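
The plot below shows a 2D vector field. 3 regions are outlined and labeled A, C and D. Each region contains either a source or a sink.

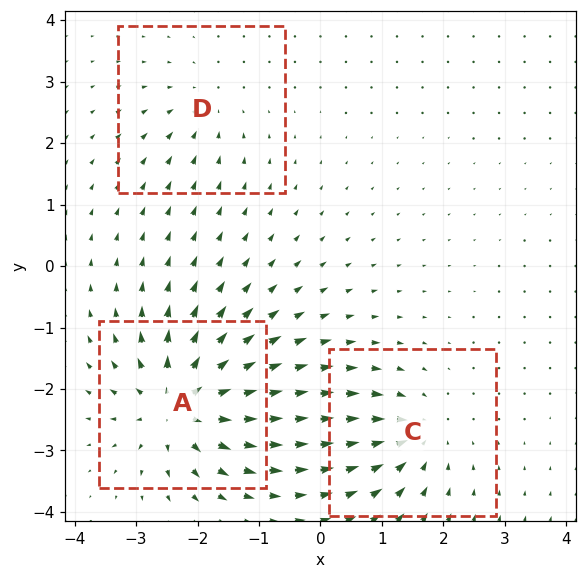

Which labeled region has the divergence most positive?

A

Divergence at each region's feature centre — A: about +6, C: about -4, D: about -3. Region A is most positive.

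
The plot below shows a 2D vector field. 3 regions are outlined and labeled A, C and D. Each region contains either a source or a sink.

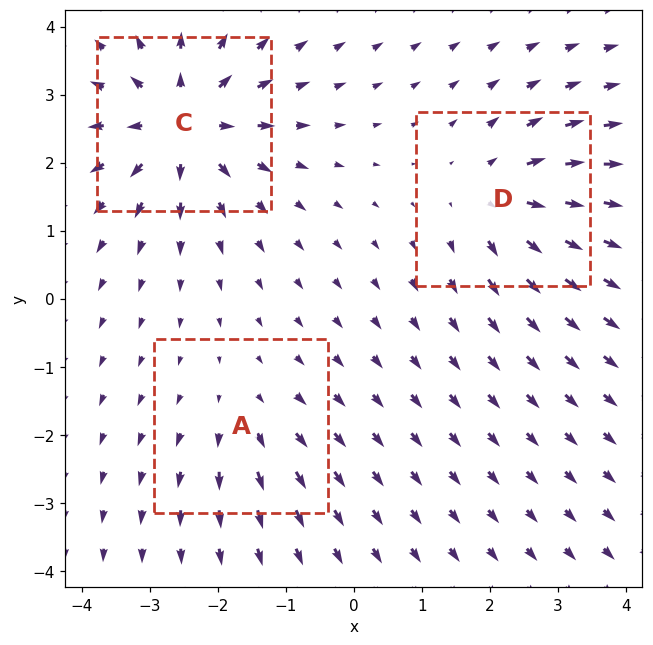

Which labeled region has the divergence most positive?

C

Divergence at each region's feature centre — A: about +2, C: about +6, D: about +4. Region C is most positive.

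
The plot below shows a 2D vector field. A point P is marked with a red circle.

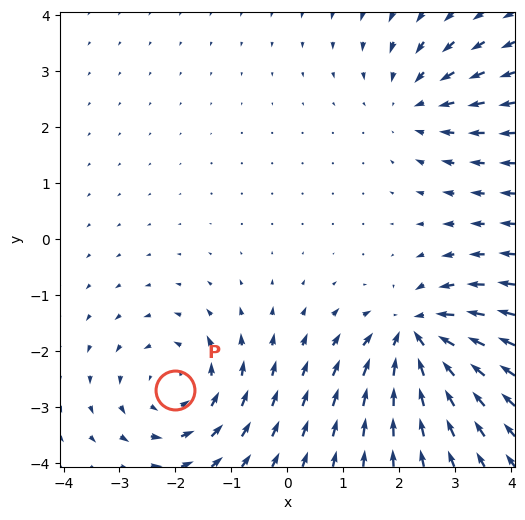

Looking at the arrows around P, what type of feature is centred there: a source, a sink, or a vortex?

vortex

At P (-2.0, -2.7) the arrows circulate counterclockwise. Divergence ≈0, curl about +3 — near-zero divergence with nonzero curl is a vortex.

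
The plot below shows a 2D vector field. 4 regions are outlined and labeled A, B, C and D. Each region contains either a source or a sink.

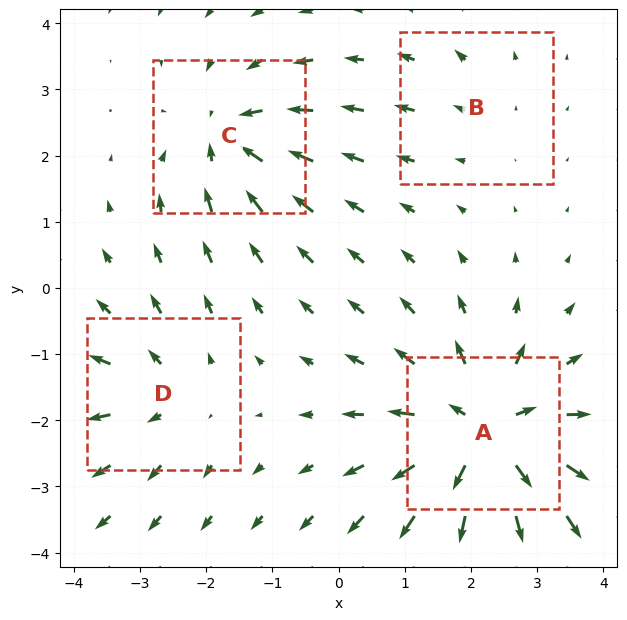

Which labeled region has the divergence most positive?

Divergence at each region's feature centre — A: about +8, B: about +2, C: about -5, D: about +4. Region A is most positive.

A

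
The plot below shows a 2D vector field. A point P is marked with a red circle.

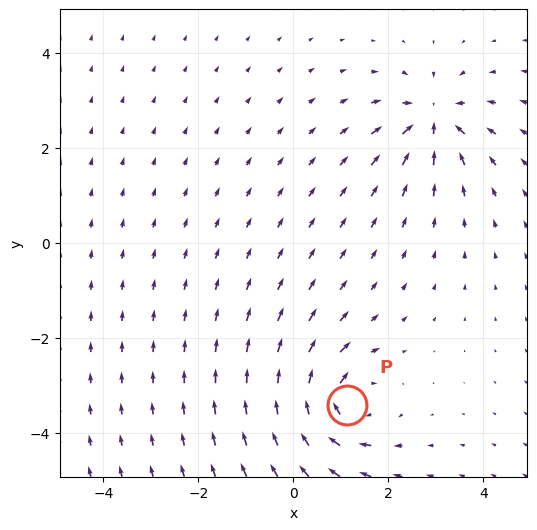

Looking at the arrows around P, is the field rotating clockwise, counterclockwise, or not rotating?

Near P at (1.1, -3.4) the arrows circulate clockwise. The curl (z-component) there is about -4; negative curl means clockwise rotation.

clockwise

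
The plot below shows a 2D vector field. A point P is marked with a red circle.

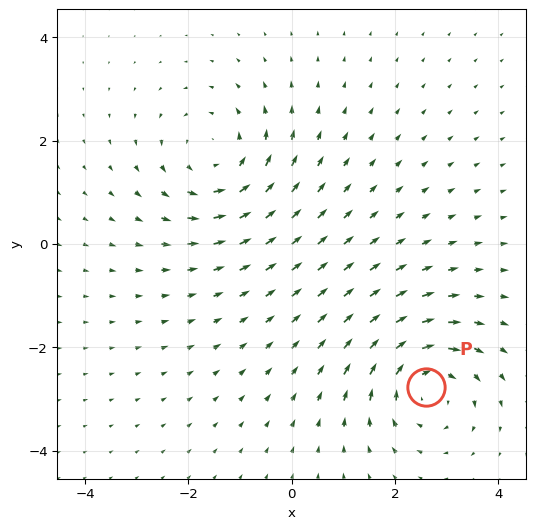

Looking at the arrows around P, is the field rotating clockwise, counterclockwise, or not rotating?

clockwise

Near P at (2.6, -2.8) the arrows circulate clockwise. The curl (z-component) there is about -5; negative curl means clockwise rotation.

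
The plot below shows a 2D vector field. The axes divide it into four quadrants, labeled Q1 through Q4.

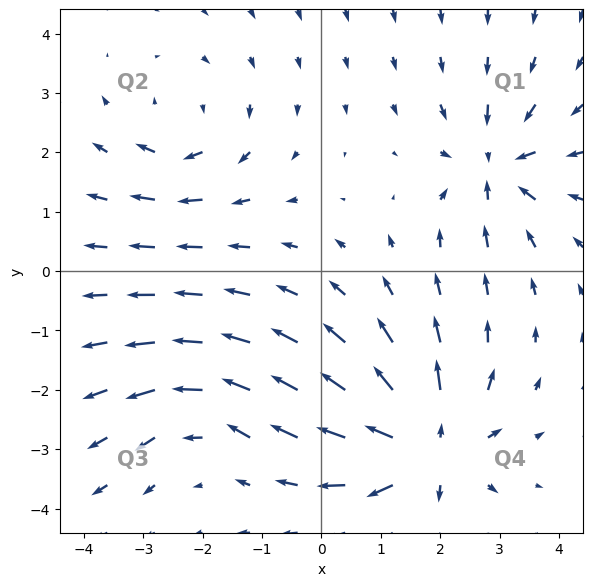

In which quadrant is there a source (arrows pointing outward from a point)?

Q4

The source sits at approximately (1.8, -3.0), which lies in quadrant Q4. The divergence there is about +6, positive as expected for a source.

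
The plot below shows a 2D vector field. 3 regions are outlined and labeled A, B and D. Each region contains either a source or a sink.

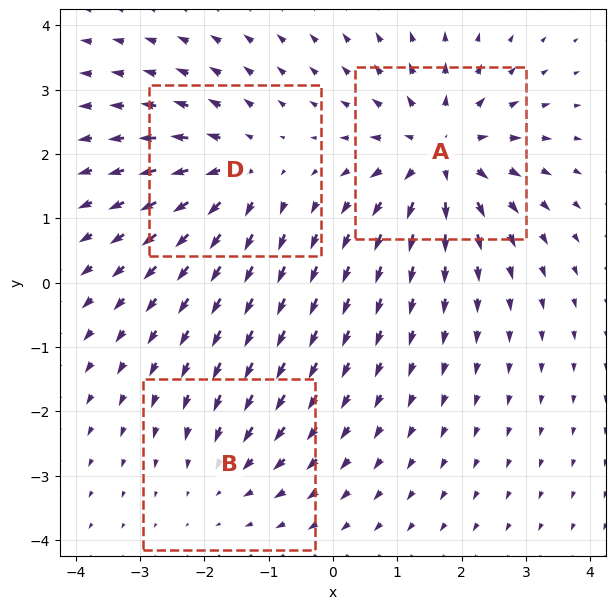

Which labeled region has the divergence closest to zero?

B

Divergence at each region's feature centre — A: about +5, B: about -2, D: about +4. Region B is closest to zero.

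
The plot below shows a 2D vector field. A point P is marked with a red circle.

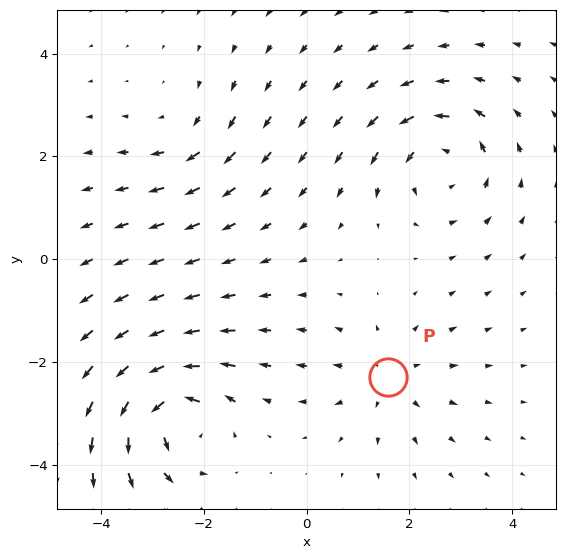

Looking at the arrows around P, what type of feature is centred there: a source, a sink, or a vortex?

At P (1.6, -2.3) the arrows spread outward. Divergence about +3, curl ≈0 — positive divergence with near-zero curl is a source.

source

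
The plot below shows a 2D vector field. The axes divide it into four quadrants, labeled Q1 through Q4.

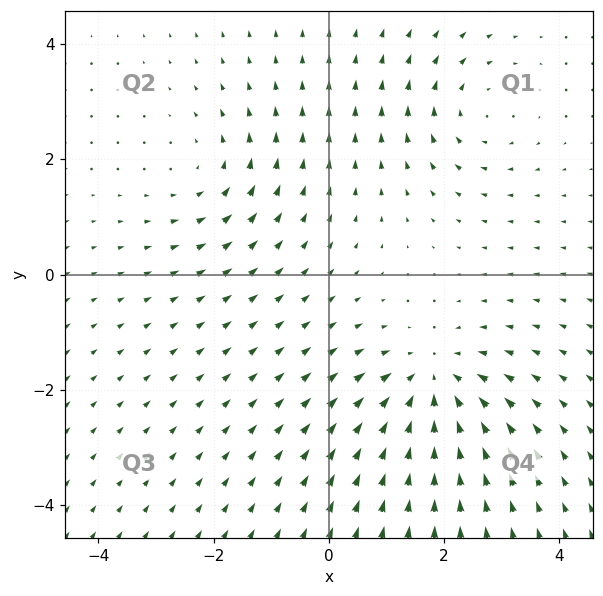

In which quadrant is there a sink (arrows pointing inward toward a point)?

The sink sits at approximately (1.8, -1.9), which lies in quadrant Q4. The divergence there is about -5, negative as expected for a sink.

Q4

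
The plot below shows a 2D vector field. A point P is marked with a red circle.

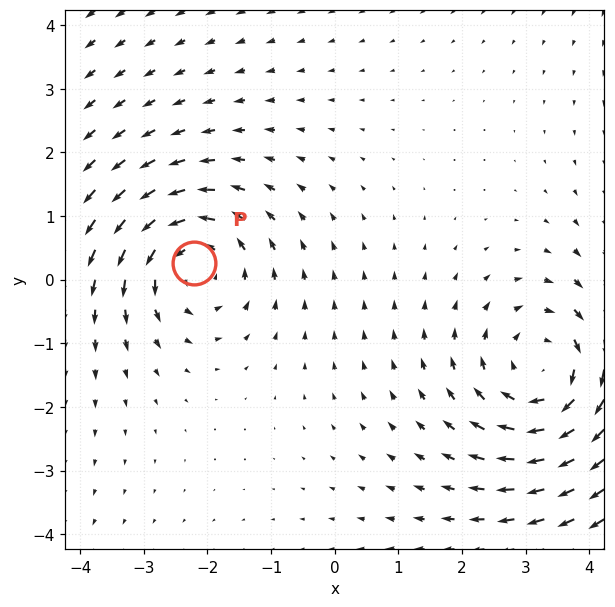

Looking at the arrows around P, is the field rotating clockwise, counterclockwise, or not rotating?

Near P at (-2.2, 0.3) the arrows circulate counterclockwise. The curl (z-component) there is about +3; positive curl means counterclockwise rotation.

counterclockwise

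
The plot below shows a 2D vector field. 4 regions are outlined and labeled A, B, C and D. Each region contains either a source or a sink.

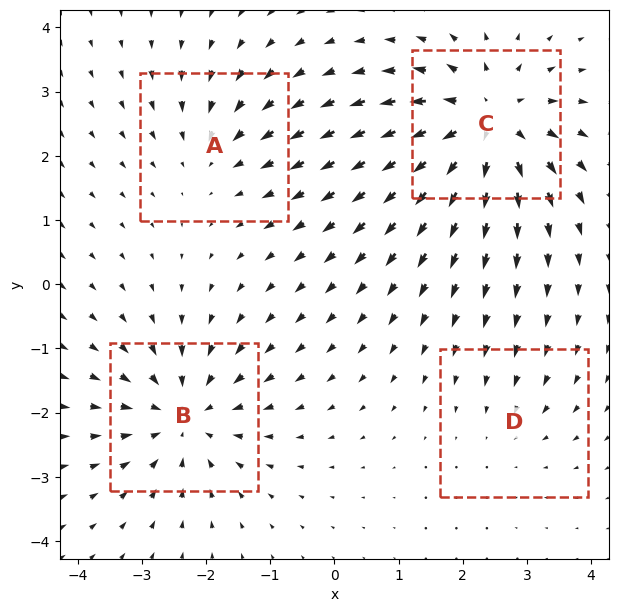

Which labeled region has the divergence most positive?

C

Divergence at each region's feature centre — A: about -3, B: about -5, C: about +7, D: about -2. Region C is most positive.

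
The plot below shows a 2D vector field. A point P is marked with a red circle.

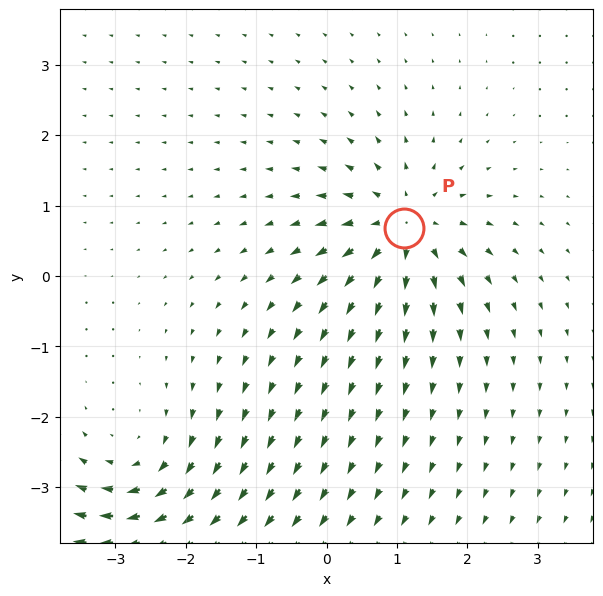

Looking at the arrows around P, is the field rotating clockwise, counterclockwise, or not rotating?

Near P at (1.1, 0.7) the arrows show no circulation. The curl there is ≈0.

not rotating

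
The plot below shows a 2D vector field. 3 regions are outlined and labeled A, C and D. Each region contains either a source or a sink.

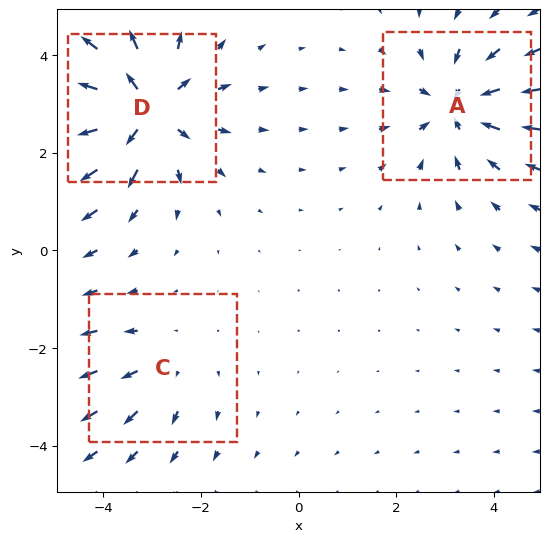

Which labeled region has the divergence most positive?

Divergence at each region's feature centre — A: about -4, C: about +2, D: about +5. Region D is most positive.

D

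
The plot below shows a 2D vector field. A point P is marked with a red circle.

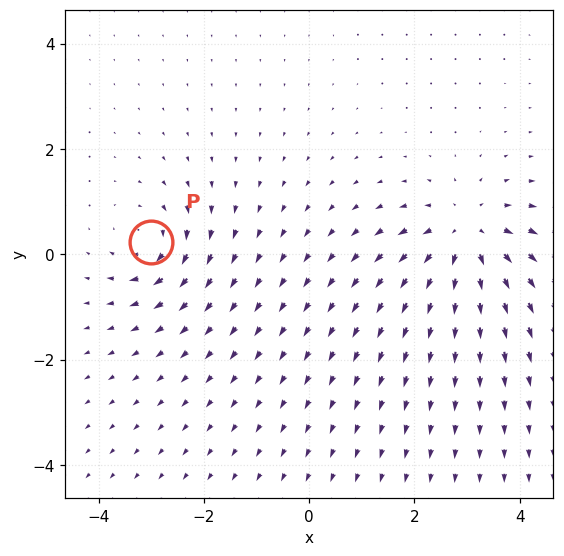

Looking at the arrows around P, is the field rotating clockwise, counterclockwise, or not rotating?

clockwise

Near P at (-3.0, 0.2) the arrows circulate clockwise. The curl (z-component) there is about -5; negative curl means clockwise rotation.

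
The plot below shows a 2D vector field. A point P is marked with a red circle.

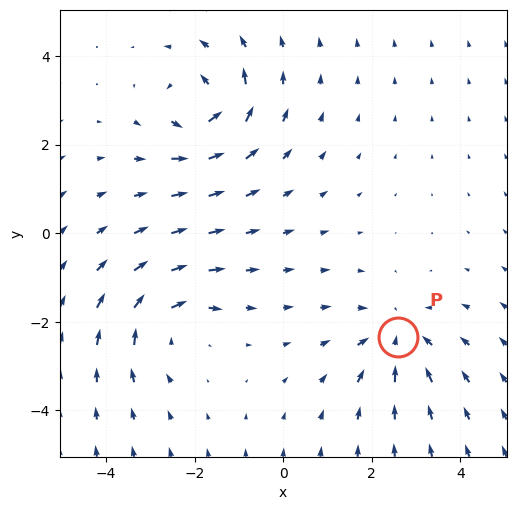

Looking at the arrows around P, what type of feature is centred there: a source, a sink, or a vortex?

sink

At P (2.6, -2.3) the arrows converge inward. Divergence about -3, curl ≈0 — negative divergence with near-zero curl is a sink.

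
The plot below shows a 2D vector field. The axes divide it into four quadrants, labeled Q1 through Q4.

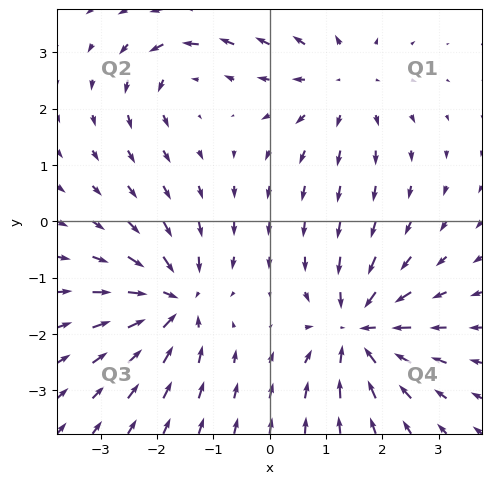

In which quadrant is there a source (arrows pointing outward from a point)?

The source sits at approximately (1.3, 2.5), which lies in quadrant Q1. The divergence there is about +3, positive as expected for a source.

Q1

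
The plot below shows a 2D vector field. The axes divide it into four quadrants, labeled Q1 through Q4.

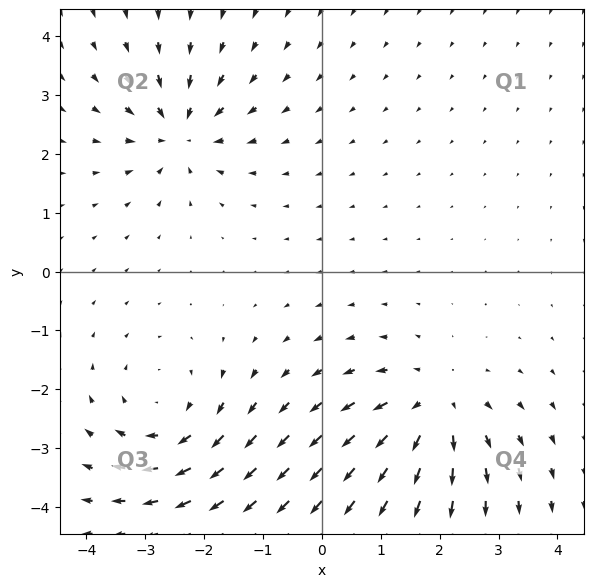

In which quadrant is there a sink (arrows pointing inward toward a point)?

The sink sits at approximately (-2.4, 2.4), which lies in quadrant Q2. The divergence there is about -4, negative as expected for a sink.

Q2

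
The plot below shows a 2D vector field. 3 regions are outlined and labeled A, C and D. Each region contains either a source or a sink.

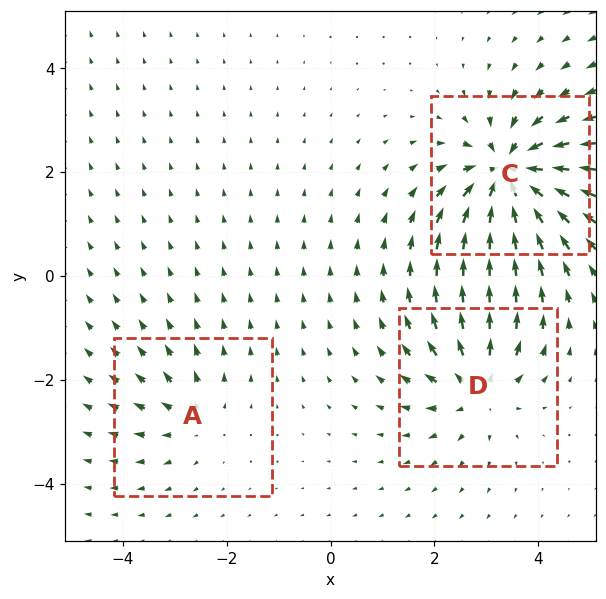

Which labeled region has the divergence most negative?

Divergence at each region's feature centre — A: about +2, C: about -6, D: about +4. Region C is most negative.

C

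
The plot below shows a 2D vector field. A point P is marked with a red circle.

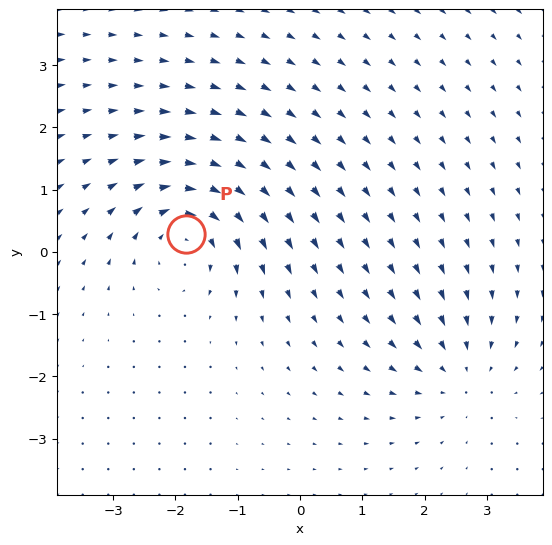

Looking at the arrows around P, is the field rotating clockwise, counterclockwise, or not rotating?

clockwise

Near P at (-1.8, 0.3) the arrows circulate clockwise. The curl (z-component) there is about -6; negative curl means clockwise rotation.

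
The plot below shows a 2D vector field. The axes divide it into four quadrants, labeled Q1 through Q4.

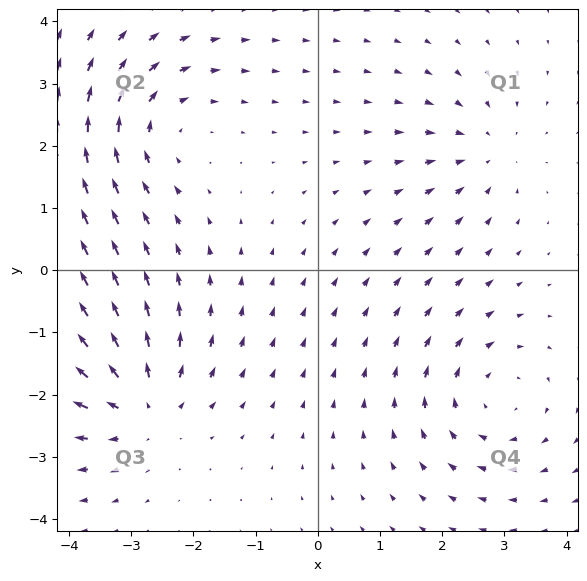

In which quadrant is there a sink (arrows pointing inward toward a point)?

The sink sits at approximately (2.7, 1.9), which lies in quadrant Q1. The divergence there is about -3, negative as expected for a sink.

Q1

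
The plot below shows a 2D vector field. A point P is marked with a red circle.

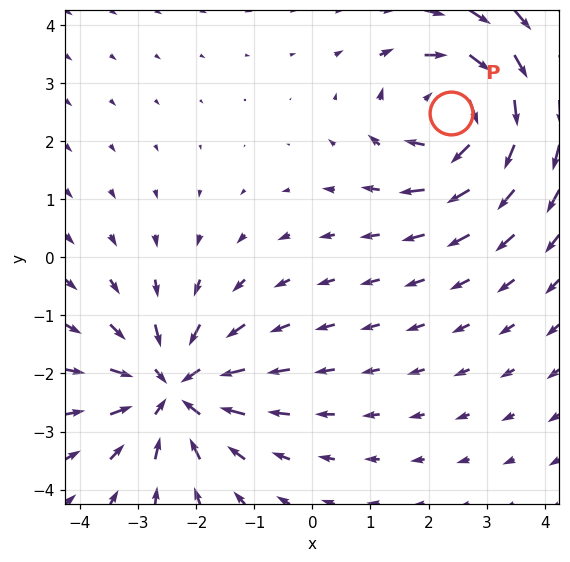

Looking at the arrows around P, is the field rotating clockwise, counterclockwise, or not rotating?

clockwise

Near P at (2.4, 2.5) the arrows circulate clockwise. The curl (z-component) there is about -4; negative curl means clockwise rotation.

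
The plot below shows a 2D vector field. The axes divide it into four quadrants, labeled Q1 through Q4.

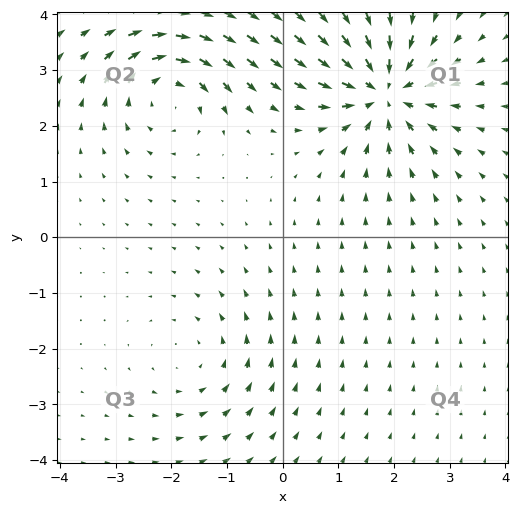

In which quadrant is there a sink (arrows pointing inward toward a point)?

The sink sits at approximately (1.8, 2.6), which lies in quadrant Q1. The divergence there is about -6, negative as expected for a sink.

Q1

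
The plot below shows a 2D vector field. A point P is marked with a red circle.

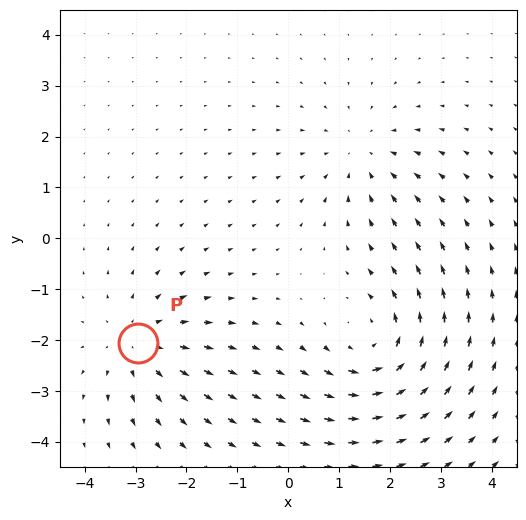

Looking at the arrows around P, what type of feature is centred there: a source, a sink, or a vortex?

At P (-3.0, -2.1) the arrows spread outward. Divergence about +3, curl ≈0 — positive divergence with near-zero curl is a source.

source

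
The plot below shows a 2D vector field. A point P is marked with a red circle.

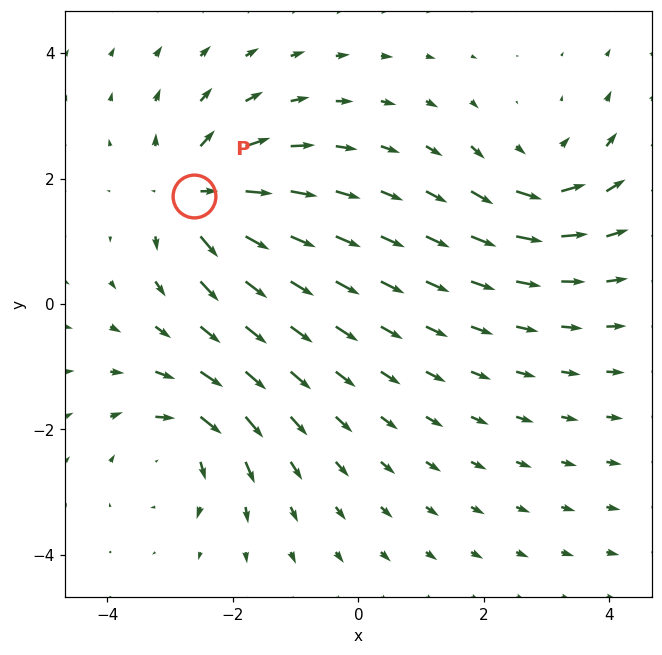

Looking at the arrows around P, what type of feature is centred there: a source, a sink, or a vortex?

source

At P (-2.6, 1.7) the arrows spread outward. Divergence about +6, curl ≈0 — positive divergence with near-zero curl is a source.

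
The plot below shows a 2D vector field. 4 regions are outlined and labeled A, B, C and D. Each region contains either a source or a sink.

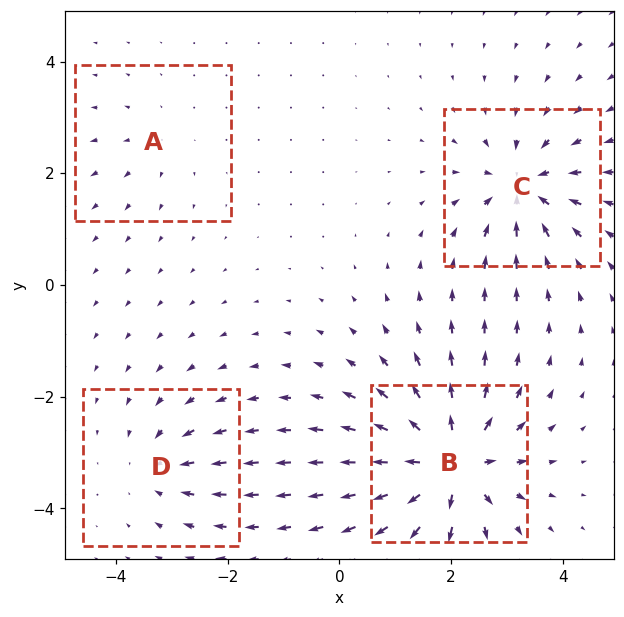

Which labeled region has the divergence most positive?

Divergence at each region's feature centre — A: about +2, B: about +9, C: about -6, D: about -4. Region B is most positive.

B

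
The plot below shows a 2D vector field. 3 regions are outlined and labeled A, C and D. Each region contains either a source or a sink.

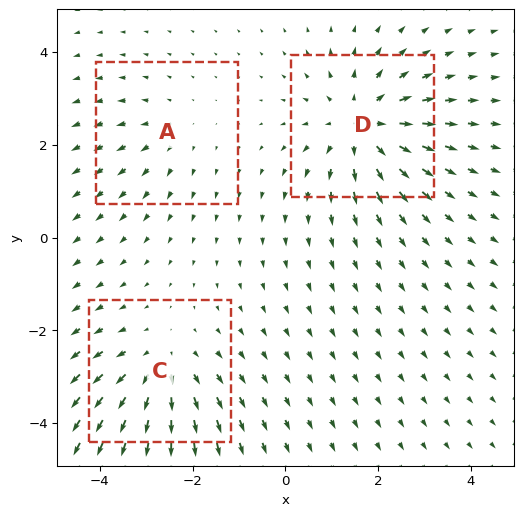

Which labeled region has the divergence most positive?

D

Divergence at each region's feature centre — A: about +2, C: about +3, D: about +4. Region D is most positive.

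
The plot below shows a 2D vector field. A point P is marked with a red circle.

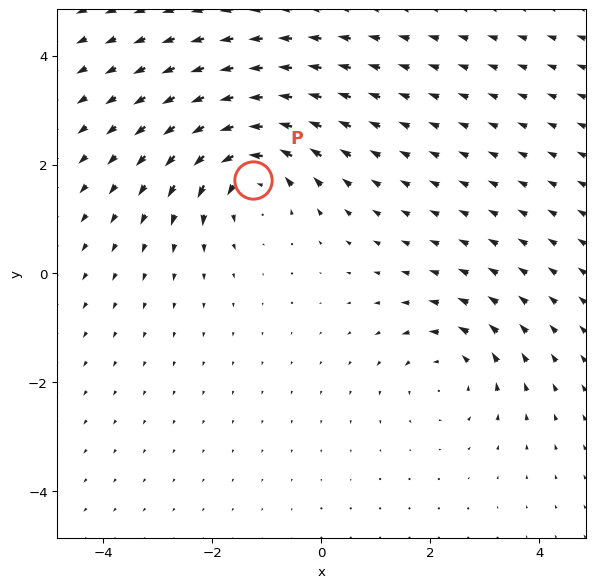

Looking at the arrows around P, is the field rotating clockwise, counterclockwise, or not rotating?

counterclockwise

Near P at (-1.3, 1.7) the arrows circulate counterclockwise. The curl (z-component) there is about +5; positive curl means counterclockwise rotation.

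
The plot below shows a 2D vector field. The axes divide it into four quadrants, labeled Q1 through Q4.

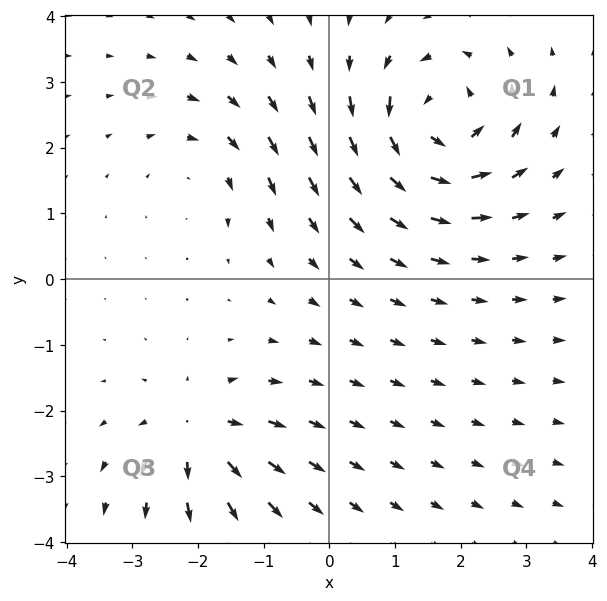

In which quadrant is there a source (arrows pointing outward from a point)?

Q3

The source sits at approximately (-2.0, -2.3), which lies in quadrant Q3. The divergence there is about +4, positive as expected for a source.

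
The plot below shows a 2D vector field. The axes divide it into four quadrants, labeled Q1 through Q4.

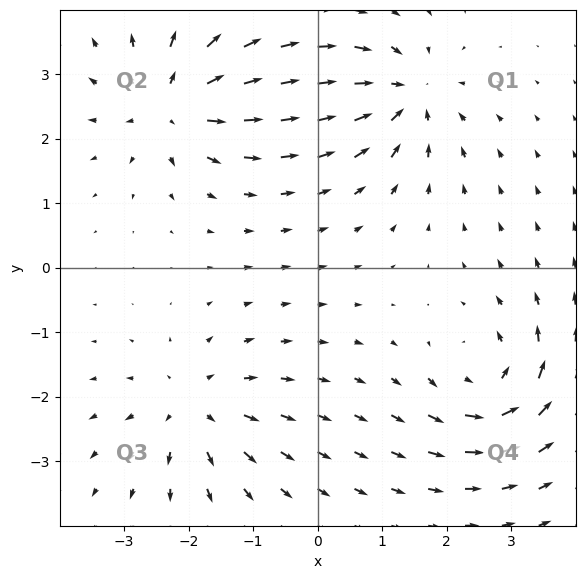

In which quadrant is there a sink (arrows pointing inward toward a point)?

Q1

The sink sits at approximately (1.4, 2.7), which lies in quadrant Q1. The divergence there is about -6, negative as expected for a sink.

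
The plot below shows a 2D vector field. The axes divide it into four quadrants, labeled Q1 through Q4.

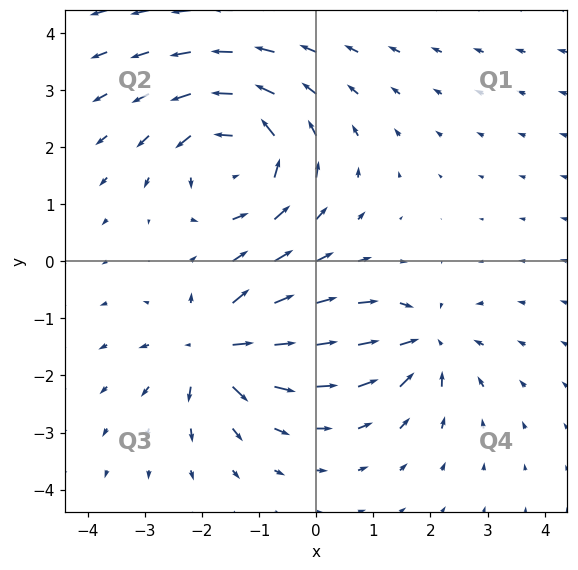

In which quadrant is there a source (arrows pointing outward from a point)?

The source sits at approximately (-1.8, -1.5), which lies in quadrant Q3. The divergence there is about +6, positive as expected for a source.

Q3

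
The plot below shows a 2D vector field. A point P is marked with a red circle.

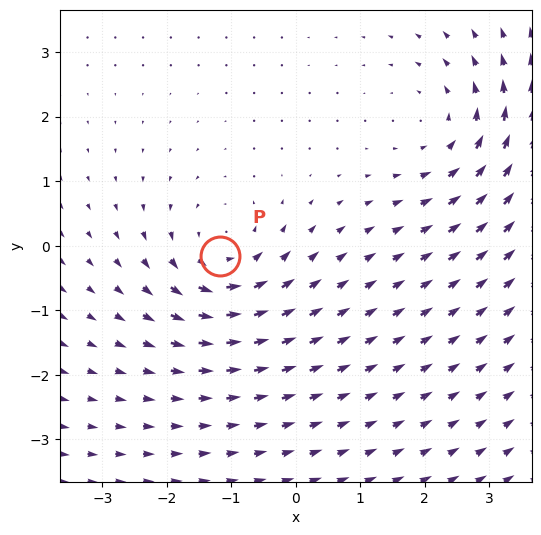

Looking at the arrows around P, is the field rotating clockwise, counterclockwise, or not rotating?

counterclockwise

Near P at (-1.2, -0.2) the arrows circulate counterclockwise. The curl (z-component) there is about +4; positive curl means counterclockwise rotation.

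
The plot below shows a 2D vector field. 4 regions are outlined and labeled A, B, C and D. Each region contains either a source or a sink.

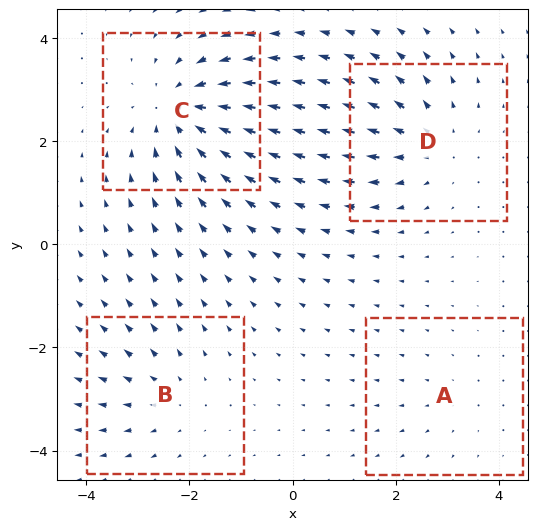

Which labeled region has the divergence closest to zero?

Divergence at each region's feature centre — A: about +2, B: about +3, C: about -6, D: about +4. Region A is closest to zero.

A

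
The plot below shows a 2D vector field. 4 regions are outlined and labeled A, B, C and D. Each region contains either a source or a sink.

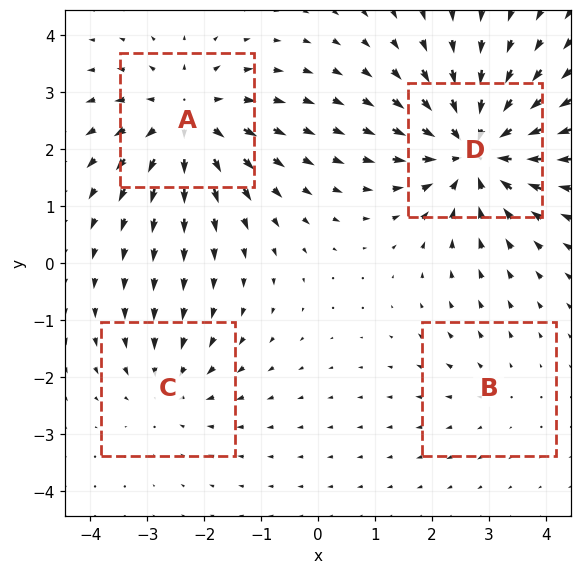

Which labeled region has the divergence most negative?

Divergence at each region's feature centre — A: about +5, B: about +2, C: about -3, D: about -7. Region D is most negative.

D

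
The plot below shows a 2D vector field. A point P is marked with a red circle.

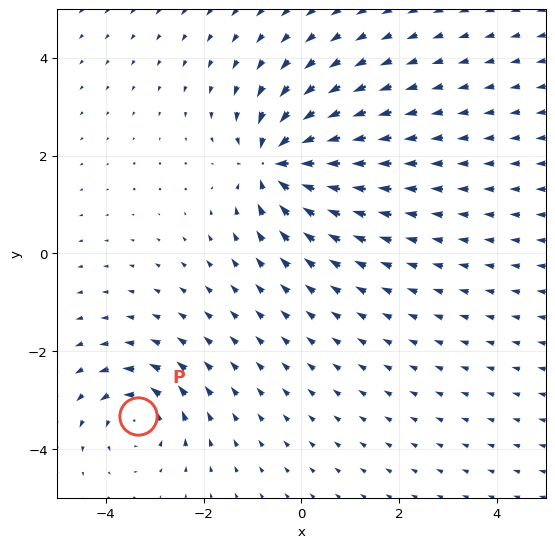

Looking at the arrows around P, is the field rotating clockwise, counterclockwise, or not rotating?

counterclockwise

Near P at (-3.3, -3.3) the arrows circulate counterclockwise. The curl (z-component) there is about +4; positive curl means counterclockwise rotation.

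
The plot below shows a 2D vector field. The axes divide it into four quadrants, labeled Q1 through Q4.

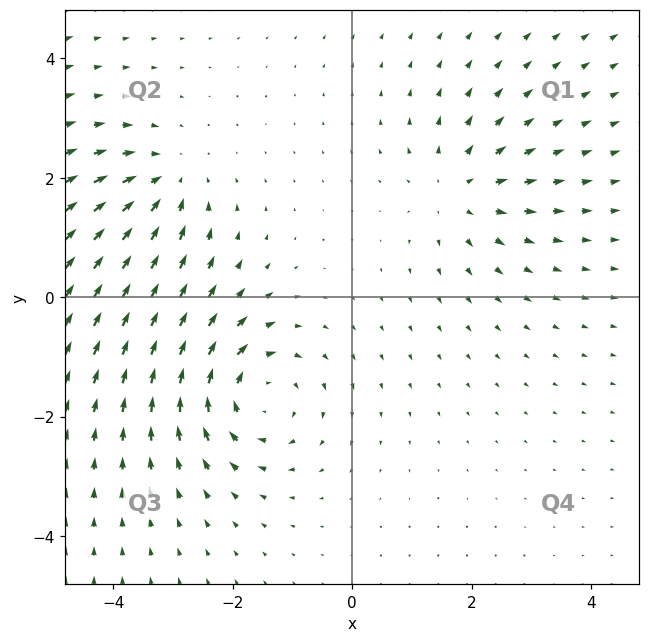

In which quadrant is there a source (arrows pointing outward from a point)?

Q1

The source sits at approximately (1.8, 1.8), which lies in quadrant Q1. The divergence there is about +3, positive as expected for a source.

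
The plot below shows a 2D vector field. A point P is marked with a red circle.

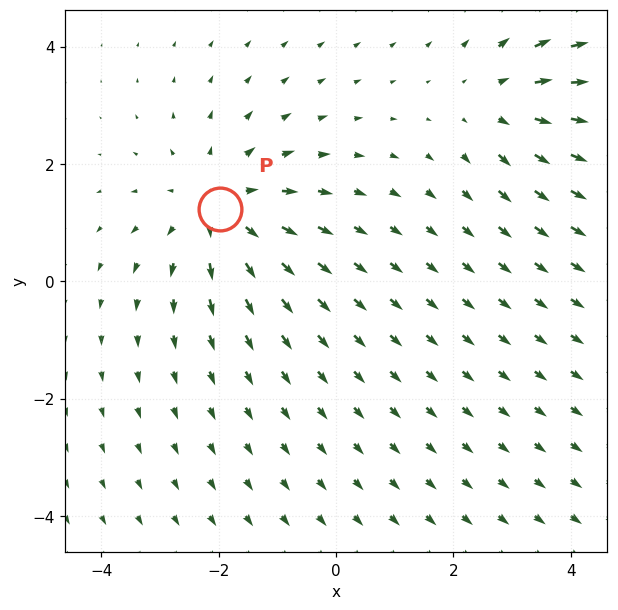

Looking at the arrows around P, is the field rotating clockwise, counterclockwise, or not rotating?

Near P at (-2.0, 1.2) the arrows show no circulation. The curl there is ≈0.

not rotating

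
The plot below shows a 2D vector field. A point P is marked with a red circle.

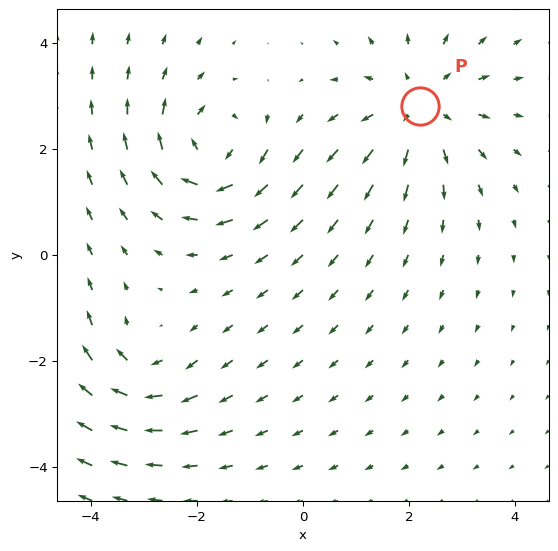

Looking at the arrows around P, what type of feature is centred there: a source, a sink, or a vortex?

source

At P (2.2, 2.8) the arrows spread outward. Divergence about +3, curl ≈0 — positive divergence with near-zero curl is a source.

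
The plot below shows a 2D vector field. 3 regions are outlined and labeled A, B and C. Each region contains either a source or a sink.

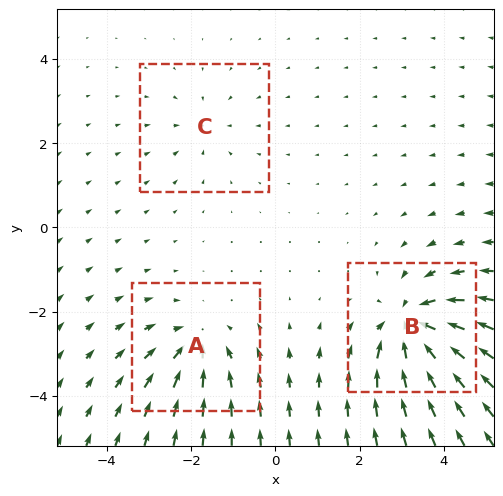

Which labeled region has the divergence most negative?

B

Divergence at each region's feature centre — A: about -4, B: about -6, C: about -2. Region B is most negative.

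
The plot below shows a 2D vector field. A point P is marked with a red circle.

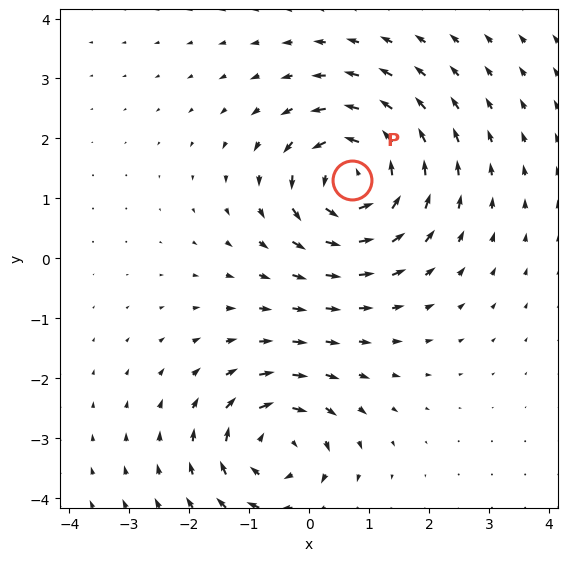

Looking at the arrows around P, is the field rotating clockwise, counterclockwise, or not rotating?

Near P at (0.7, 1.3) the arrows circulate counterclockwise. The curl (z-component) there is about +6; positive curl means counterclockwise rotation.

counterclockwise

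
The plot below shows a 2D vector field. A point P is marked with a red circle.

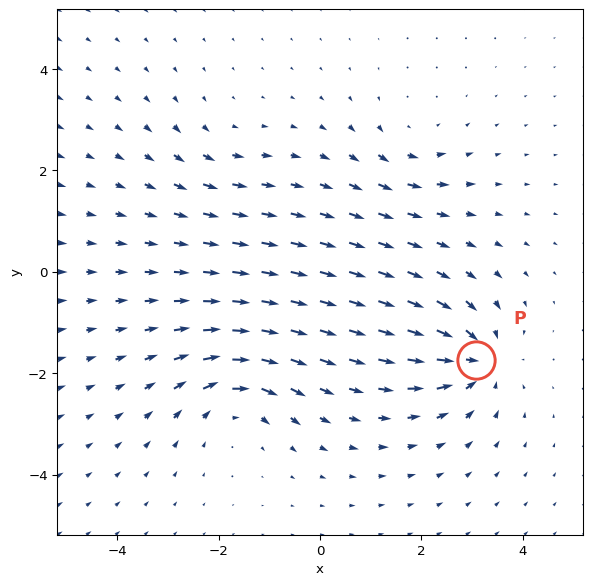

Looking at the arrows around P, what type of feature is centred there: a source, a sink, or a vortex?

sink

At P (3.1, -1.7) the arrows converge inward. Divergence about -7, curl ≈0 — negative divergence with near-zero curl is a sink.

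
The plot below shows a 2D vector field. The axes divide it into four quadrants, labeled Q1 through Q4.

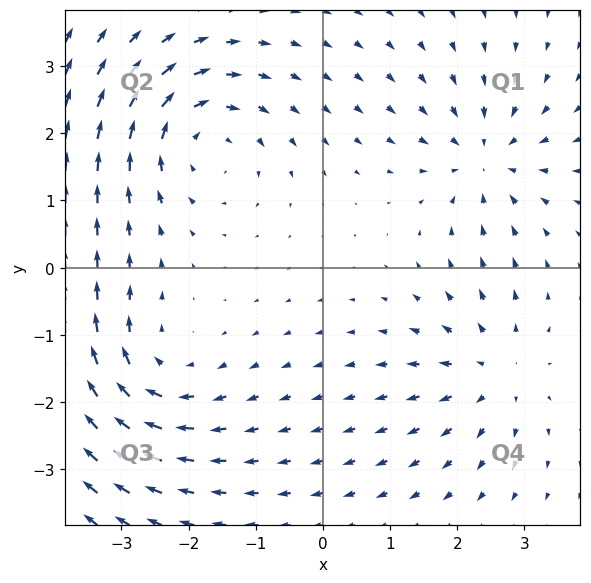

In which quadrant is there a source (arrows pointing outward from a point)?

Q4

The source sits at approximately (2.6, -1.6), which lies in quadrant Q4. The divergence there is about +3, positive as expected for a source.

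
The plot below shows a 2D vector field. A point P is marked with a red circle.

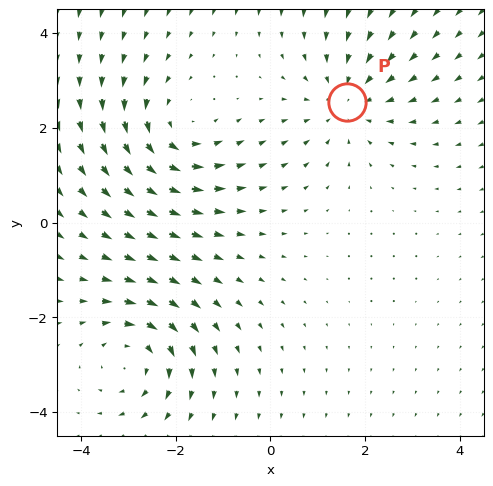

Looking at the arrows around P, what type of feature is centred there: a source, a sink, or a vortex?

At P (1.6, 2.6) the arrows converge inward. Divergence about -3, curl ≈0 — negative divergence with near-zero curl is a sink.

sink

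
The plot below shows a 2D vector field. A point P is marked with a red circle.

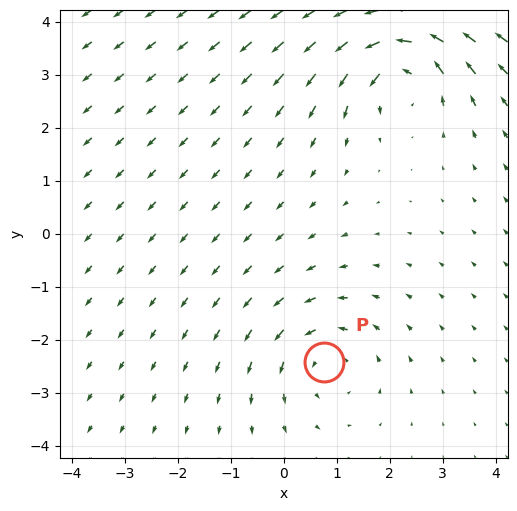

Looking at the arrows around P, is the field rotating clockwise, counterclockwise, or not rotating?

Near P at (0.8, -2.4) the arrows circulate counterclockwise. The curl (z-component) there is about +3; positive curl means counterclockwise rotation.

counterclockwise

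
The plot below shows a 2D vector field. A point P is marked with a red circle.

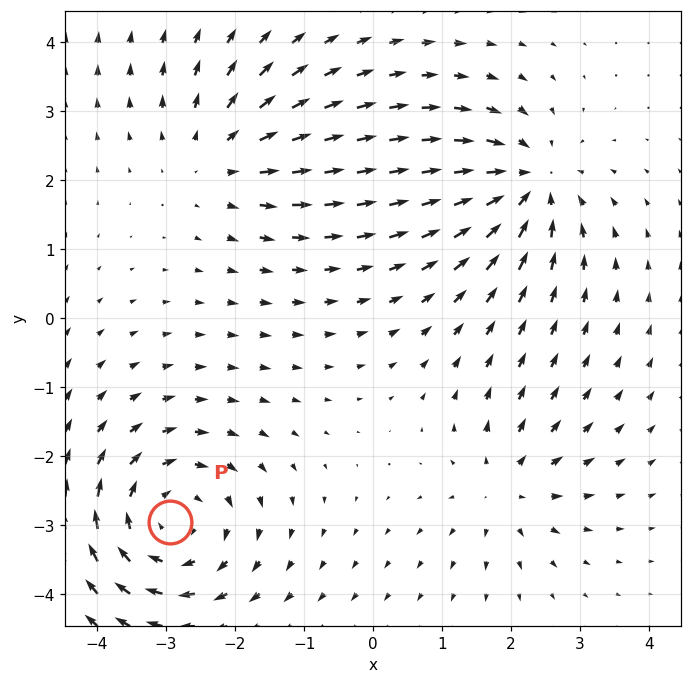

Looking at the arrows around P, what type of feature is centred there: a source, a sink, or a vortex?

At P (-2.9, -3.0) the arrows circulate clockwise. Divergence ≈0, curl about -4 — near-zero divergence with nonzero curl is a vortex.

vortex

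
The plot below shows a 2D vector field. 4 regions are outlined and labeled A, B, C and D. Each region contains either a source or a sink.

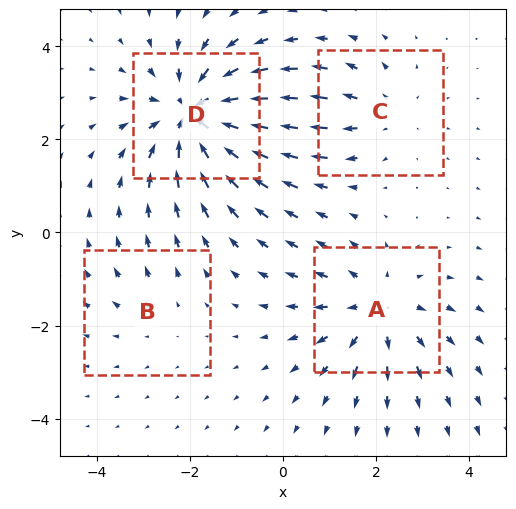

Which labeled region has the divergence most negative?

D

Divergence at each region's feature centre — A: about +4, B: about +2, C: about +3, D: about -6. Region D is most negative.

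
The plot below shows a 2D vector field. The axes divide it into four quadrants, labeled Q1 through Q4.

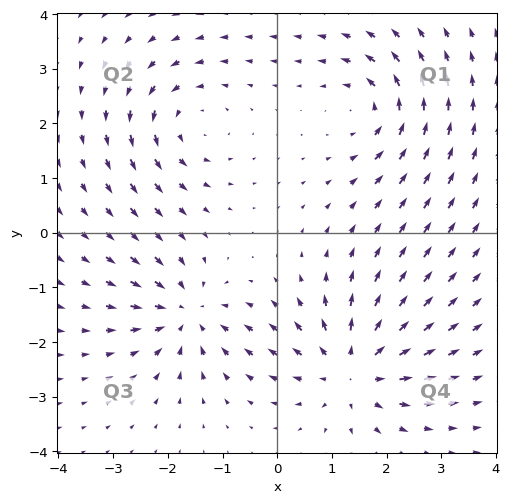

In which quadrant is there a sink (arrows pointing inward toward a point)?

The sink sits at approximately (-1.7, -1.5), which lies in quadrant Q3. The divergence there is about -5, negative as expected for a sink.

Q3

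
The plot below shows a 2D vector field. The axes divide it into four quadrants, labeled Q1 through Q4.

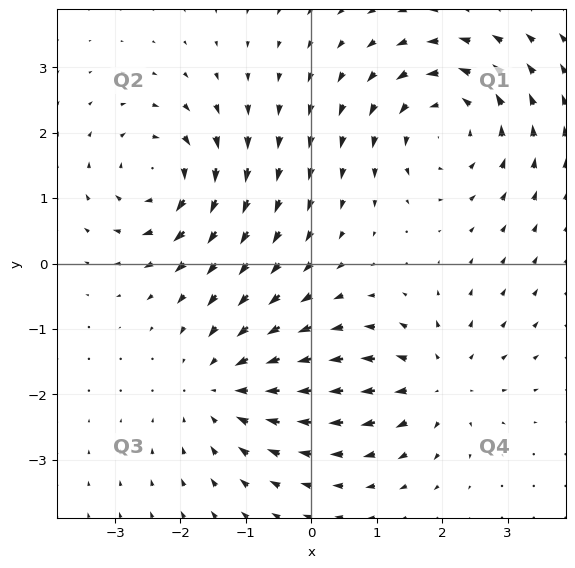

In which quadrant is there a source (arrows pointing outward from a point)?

Q4

The source sits at approximately (1.9, -1.8), which lies in quadrant Q4. The divergence there is about +4, positive as expected for a source.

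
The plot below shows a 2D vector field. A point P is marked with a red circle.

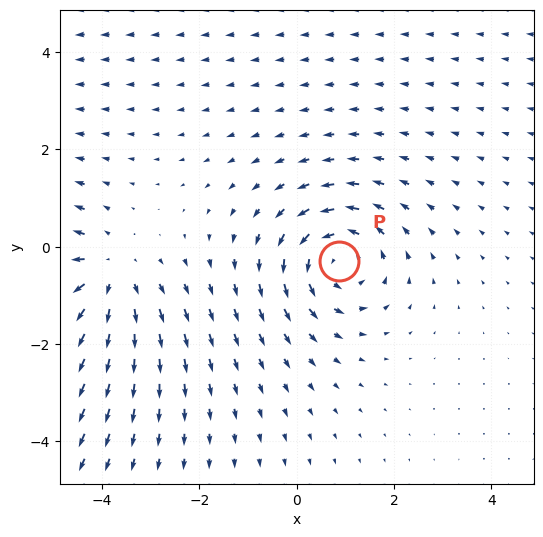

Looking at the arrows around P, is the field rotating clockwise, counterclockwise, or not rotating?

Near P at (0.9, -0.3) the arrows circulate counterclockwise. The curl (z-component) there is about +4; positive curl means counterclockwise rotation.

counterclockwise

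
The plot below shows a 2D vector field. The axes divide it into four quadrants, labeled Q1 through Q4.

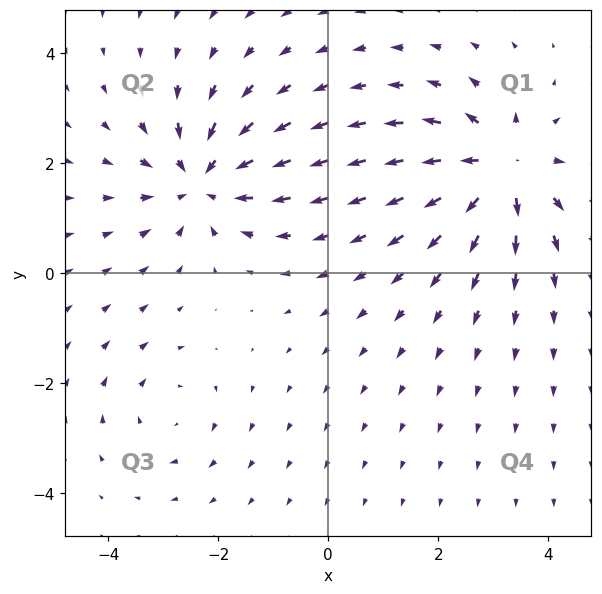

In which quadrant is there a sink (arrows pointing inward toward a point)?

The sink sits at approximately (-2.3, 1.7), which lies in quadrant Q2. The divergence there is about -4, negative as expected for a sink.

Q2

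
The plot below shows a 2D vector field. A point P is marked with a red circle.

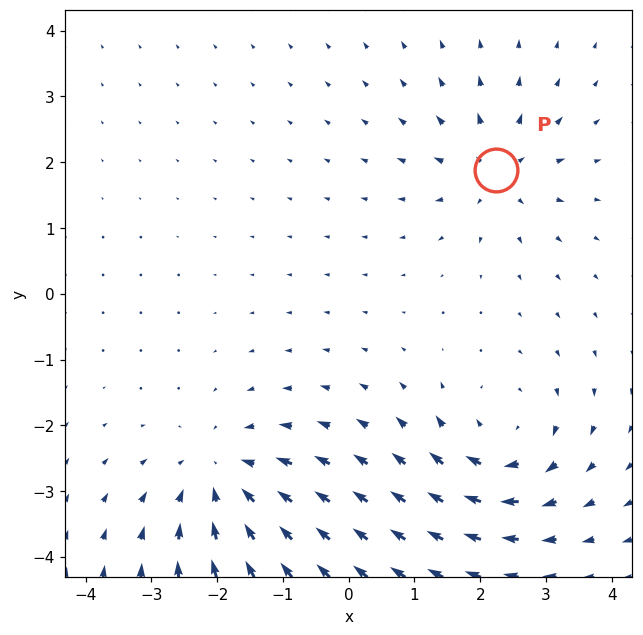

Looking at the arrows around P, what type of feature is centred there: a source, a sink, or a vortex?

source

At P (2.2, 1.9) the arrows spread outward. Divergence about +4, curl ≈0 — positive divergence with near-zero curl is a source.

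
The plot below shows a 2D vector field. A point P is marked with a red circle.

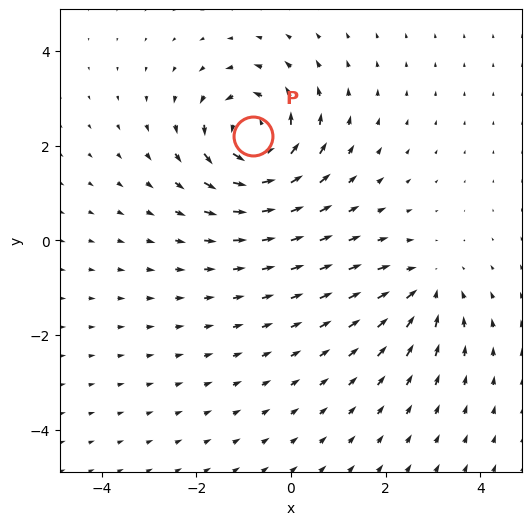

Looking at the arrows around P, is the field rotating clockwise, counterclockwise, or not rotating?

counterclockwise

Near P at (-0.8, 2.2) the arrows circulate counterclockwise. The curl (z-component) there is about +6; positive curl means counterclockwise rotation.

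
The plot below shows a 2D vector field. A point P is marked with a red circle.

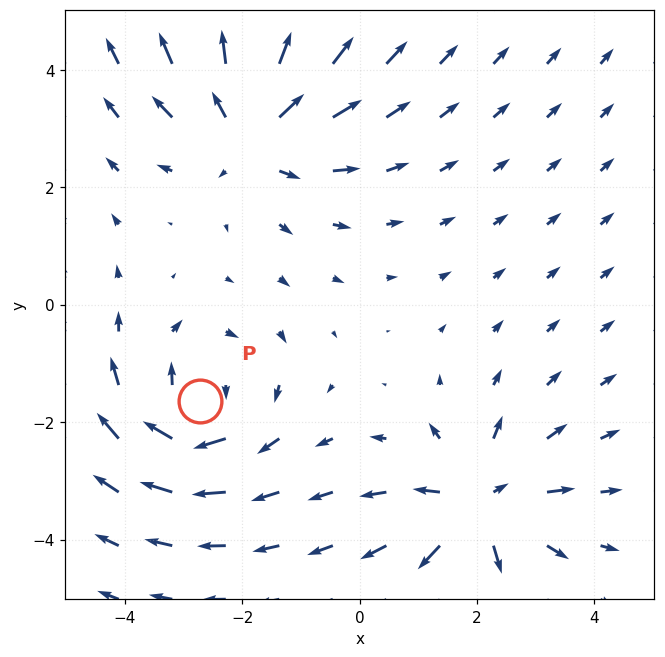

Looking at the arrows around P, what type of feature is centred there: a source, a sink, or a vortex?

vortex

At P (-2.7, -1.6) the arrows circulate clockwise. Divergence ≈0, curl about -4 — near-zero divergence with nonzero curl is a vortex.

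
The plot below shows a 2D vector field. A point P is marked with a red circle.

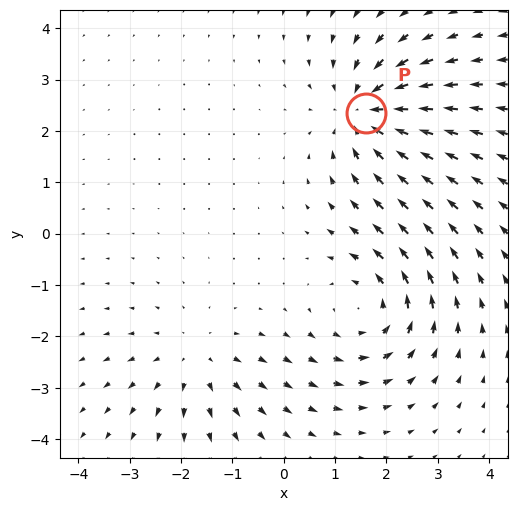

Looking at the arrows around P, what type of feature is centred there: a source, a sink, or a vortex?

sink

At P (1.6, 2.4) the arrows converge inward. Divergence about -4, curl ≈0 — negative divergence with near-zero curl is a sink.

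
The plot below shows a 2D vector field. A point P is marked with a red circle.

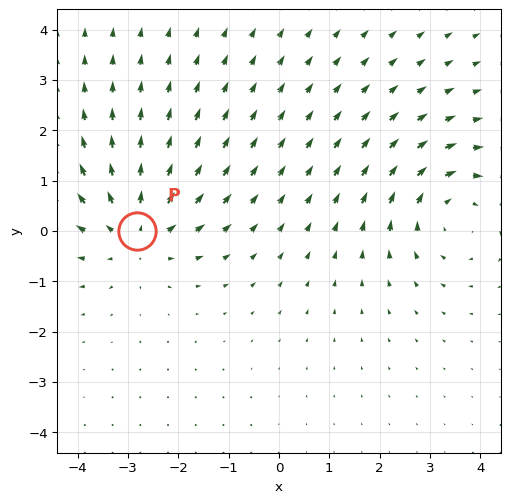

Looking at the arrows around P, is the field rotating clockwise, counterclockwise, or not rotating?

not rotating

Near P at (-2.8, -0.0) the arrows show no circulation. The curl there is ≈0.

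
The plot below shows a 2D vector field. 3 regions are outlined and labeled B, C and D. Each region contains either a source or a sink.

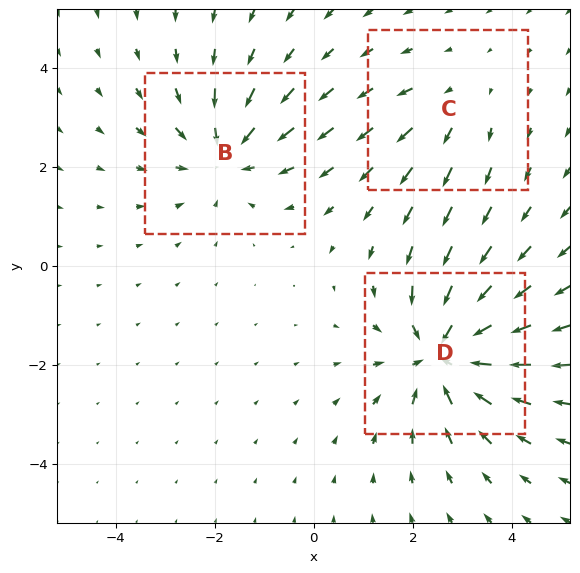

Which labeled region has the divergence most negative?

D

Divergence at each region's feature centre — B: about -3, C: about +2, D: about -4. Region D is most negative.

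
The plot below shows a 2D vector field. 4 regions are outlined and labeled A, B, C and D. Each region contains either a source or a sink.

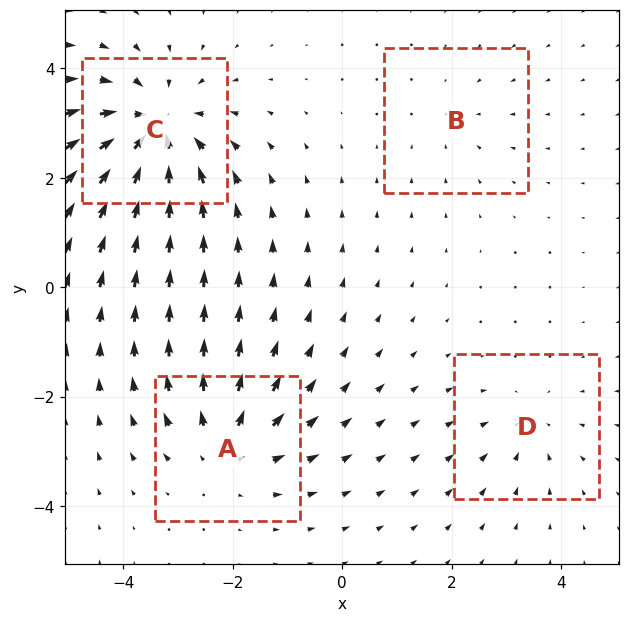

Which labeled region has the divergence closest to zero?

B

Divergence at each region's feature centre — A: about +5, B: about -2, C: about -7, D: about -3. Region B is closest to zero.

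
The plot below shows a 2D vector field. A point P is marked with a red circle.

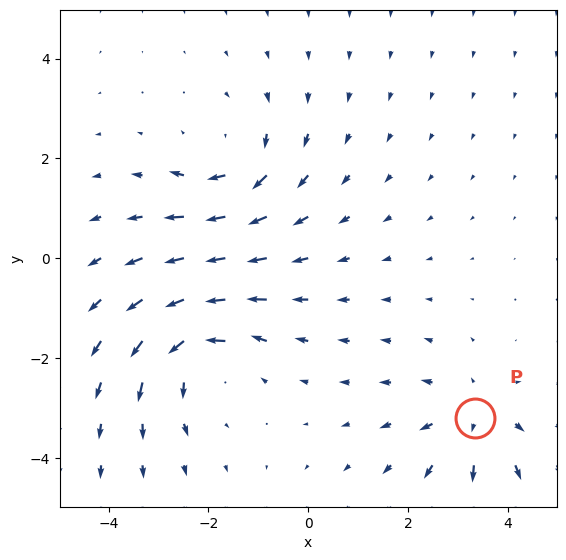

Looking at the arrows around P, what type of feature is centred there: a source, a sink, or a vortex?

At P (3.3, -3.2) the arrows spread outward. Divergence about +3, curl ≈0 — positive divergence with near-zero curl is a source.

source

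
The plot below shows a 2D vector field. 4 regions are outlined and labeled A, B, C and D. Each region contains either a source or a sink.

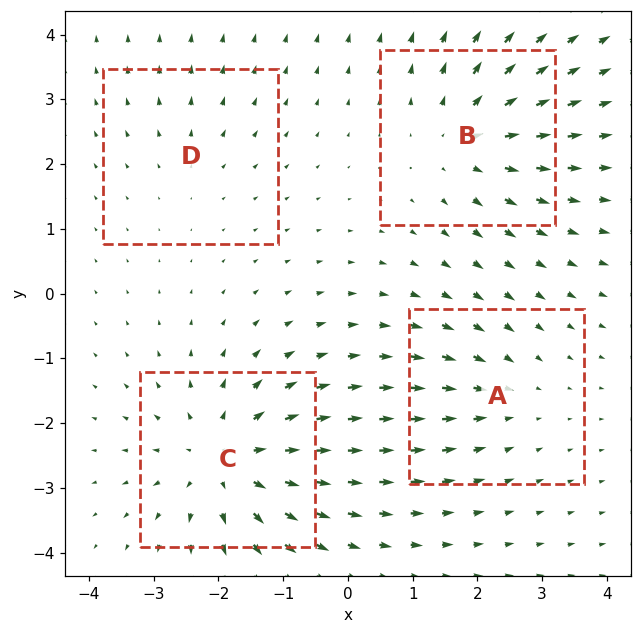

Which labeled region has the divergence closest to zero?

Divergence at each region's feature centre — A: about -3, B: about +4, C: about +6, D: about +2. Region D is closest to zero.

D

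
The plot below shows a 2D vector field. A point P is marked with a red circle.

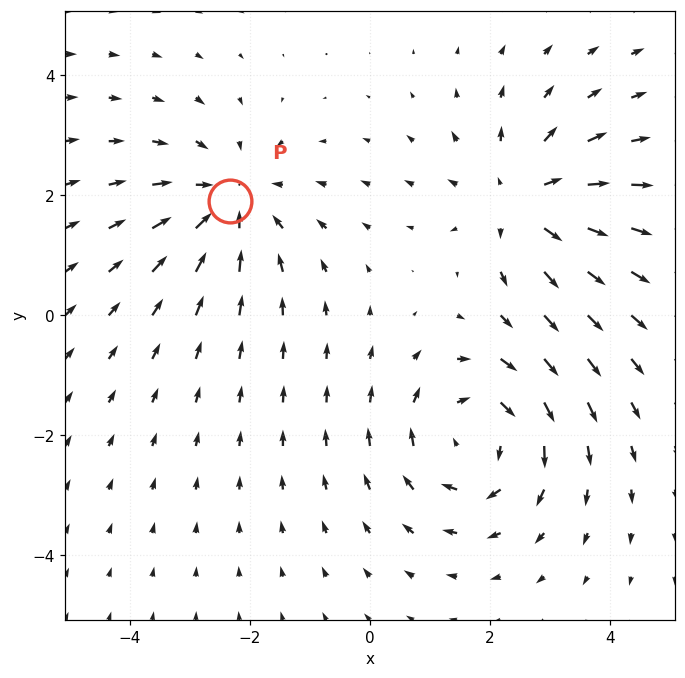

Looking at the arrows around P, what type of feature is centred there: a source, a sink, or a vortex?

At P (-2.3, 1.9) the arrows converge inward. Divergence about -4, curl ≈0 — negative divergence with near-zero curl is a sink.

sink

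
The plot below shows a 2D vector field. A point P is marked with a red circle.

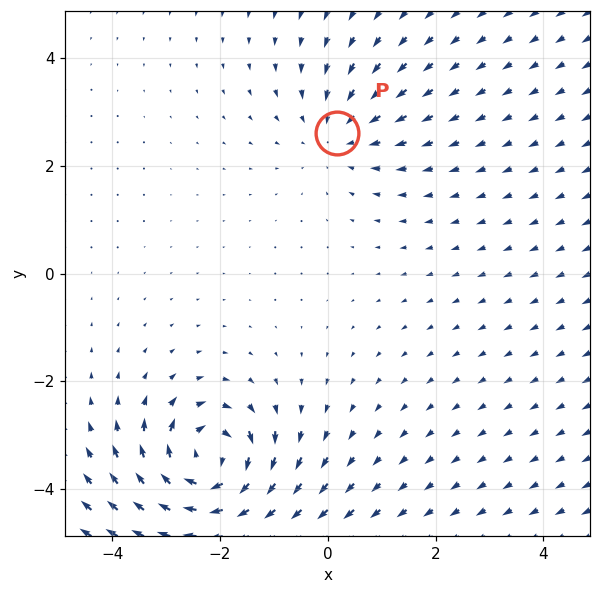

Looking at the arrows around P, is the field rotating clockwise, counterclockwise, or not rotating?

not rotating

Near P at (0.2, 2.6) the arrows show no circulation. The curl there is ≈0.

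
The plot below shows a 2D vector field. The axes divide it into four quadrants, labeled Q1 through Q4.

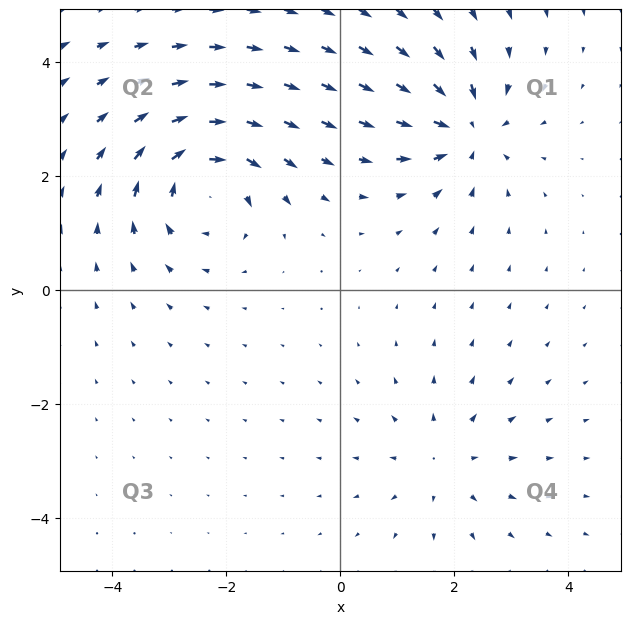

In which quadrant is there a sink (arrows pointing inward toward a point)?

The sink sits at approximately (2.2, 2.8), which lies in quadrant Q1. The divergence there is about -4, negative as expected for a sink.

Q1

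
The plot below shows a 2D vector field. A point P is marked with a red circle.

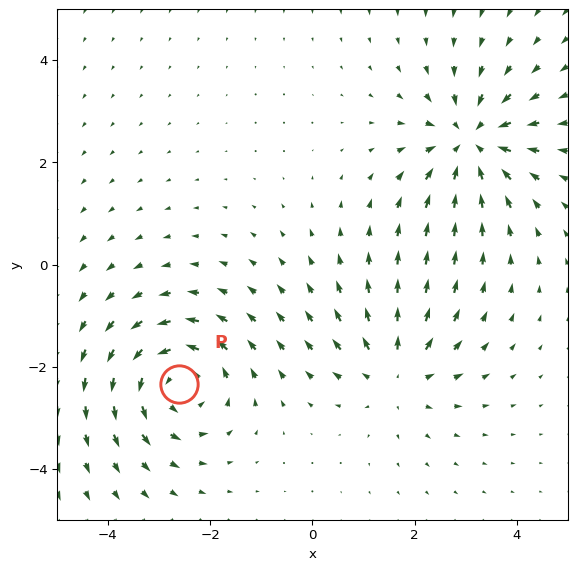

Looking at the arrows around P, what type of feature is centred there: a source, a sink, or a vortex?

At P (-2.6, -2.3) the arrows circulate counterclockwise. Divergence ≈0, curl about +5 — near-zero divergence with nonzero curl is a vortex.

vortex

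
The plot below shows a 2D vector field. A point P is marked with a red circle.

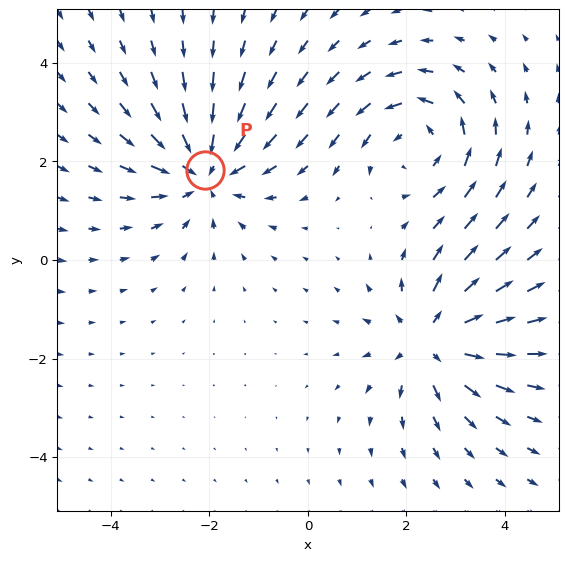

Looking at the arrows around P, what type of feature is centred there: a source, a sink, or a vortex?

sink

At P (-2.1, 1.8) the arrows converge inward. Divergence about -4, curl ≈0 — negative divergence with near-zero curl is a sink.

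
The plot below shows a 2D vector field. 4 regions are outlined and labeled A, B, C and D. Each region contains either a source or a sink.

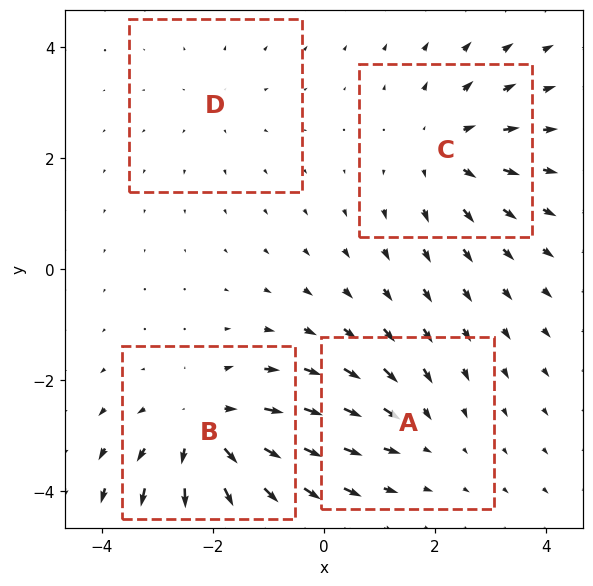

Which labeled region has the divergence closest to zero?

D

Divergence at each region's feature centre — A: about -3, B: about +5, C: about +4, D: about +2. Region D is closest to zero.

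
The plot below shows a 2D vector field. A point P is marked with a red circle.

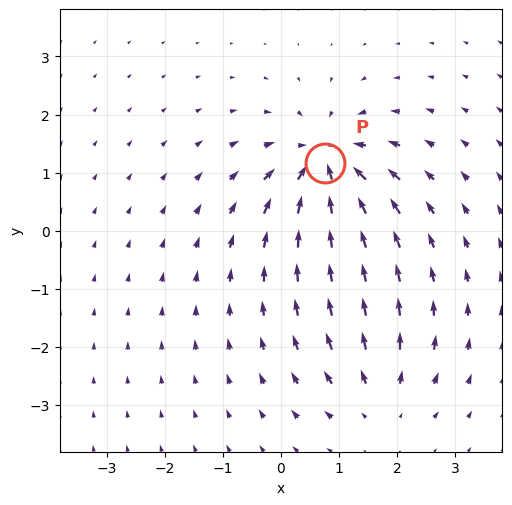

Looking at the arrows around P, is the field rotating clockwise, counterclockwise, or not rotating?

not rotating

Near P at (0.8, 1.2) the arrows show no circulation. The curl there is ≈0.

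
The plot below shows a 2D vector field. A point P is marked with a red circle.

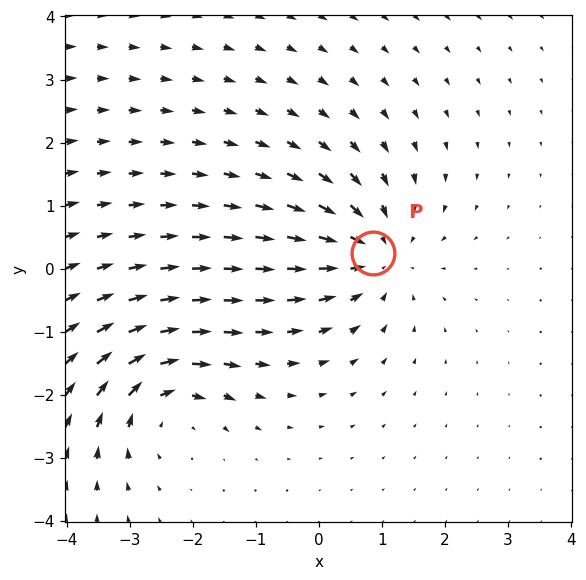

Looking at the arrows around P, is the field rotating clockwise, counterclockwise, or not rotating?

not rotating

Near P at (0.9, 0.2) the arrows show no circulation. The curl there is ≈0.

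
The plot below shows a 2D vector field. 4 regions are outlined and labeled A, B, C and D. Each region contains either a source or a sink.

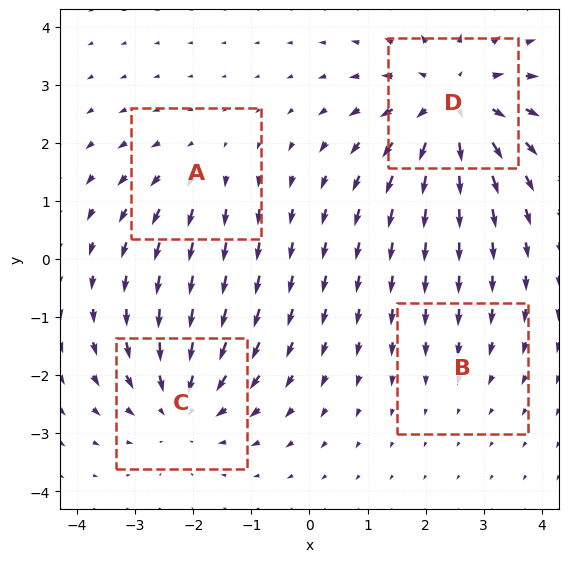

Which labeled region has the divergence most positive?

Divergence at each region's feature centre — A: about +3, B: about -2, C: about -4, D: about +6. Region D is most positive.

D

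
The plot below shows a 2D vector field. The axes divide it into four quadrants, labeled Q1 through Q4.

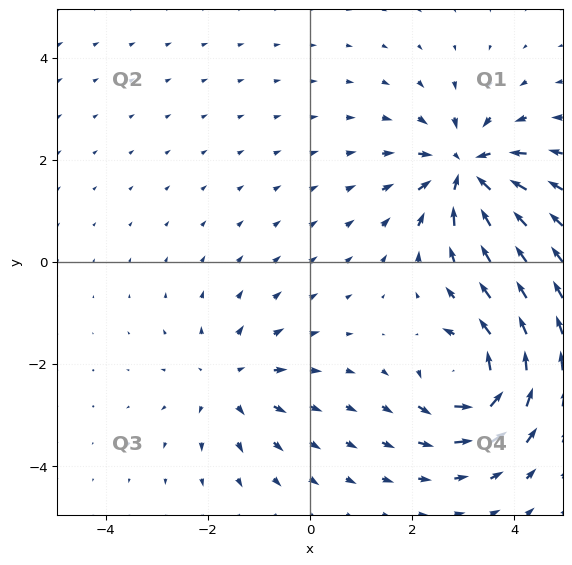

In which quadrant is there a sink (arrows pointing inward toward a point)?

The sink sits at approximately (3.1, 1.8), which lies in quadrant Q1. The divergence there is about -6, negative as expected for a sink.

Q1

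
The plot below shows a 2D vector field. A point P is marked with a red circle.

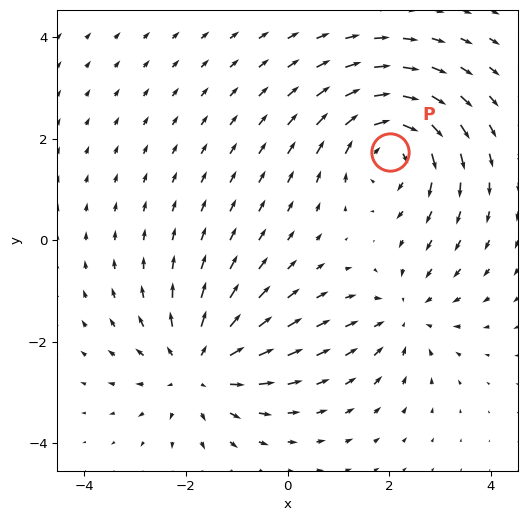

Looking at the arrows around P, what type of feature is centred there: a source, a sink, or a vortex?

vortex

At P (2.0, 1.7) the arrows circulate clockwise. Divergence ≈0, curl about -5 — near-zero divergence with nonzero curl is a vortex.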